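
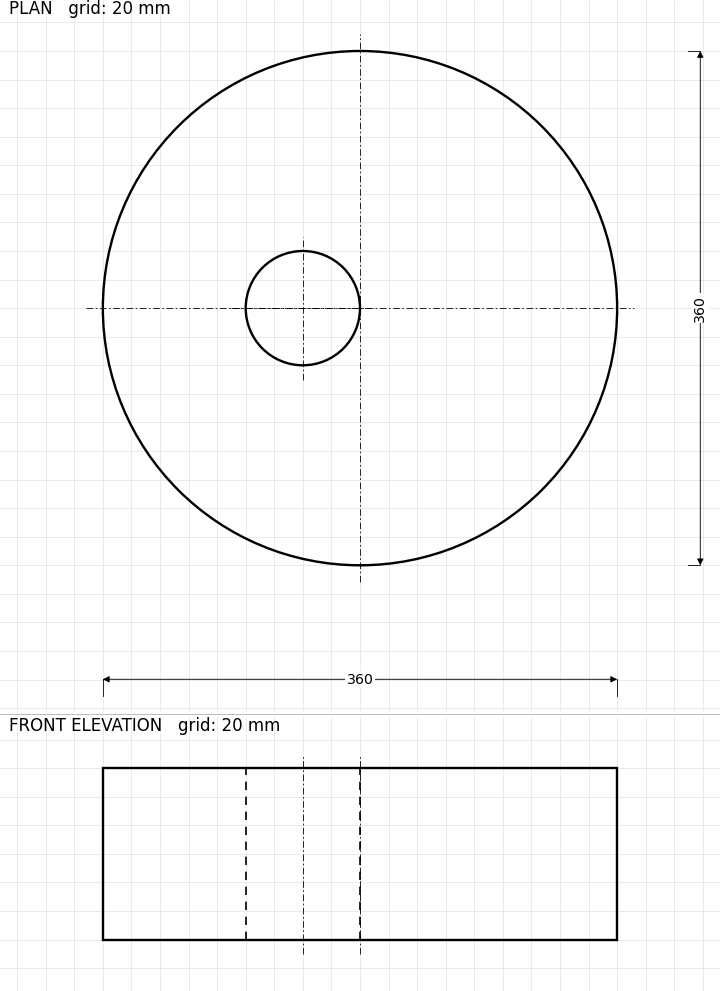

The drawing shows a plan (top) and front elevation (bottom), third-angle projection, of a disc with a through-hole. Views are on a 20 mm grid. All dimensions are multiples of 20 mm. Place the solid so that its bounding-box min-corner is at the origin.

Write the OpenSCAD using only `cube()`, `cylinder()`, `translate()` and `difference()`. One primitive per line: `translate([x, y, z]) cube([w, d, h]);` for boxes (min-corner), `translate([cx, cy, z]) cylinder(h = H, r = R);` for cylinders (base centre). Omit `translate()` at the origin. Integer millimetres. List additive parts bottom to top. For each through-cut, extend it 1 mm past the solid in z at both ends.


difference() {
  translate([180, 180, 0]) cylinder(h = 120, r = 180);
  translate([140, 180, -1]) cylinder(h = 122, r = 40);
}


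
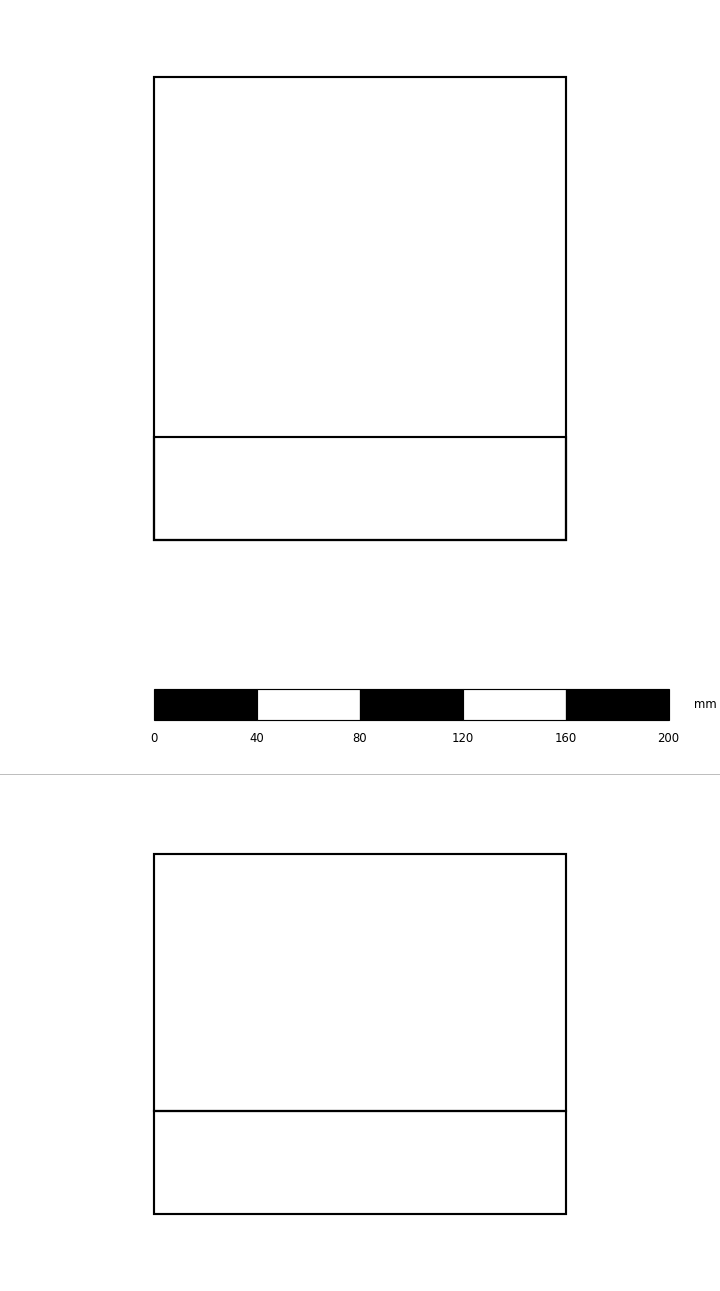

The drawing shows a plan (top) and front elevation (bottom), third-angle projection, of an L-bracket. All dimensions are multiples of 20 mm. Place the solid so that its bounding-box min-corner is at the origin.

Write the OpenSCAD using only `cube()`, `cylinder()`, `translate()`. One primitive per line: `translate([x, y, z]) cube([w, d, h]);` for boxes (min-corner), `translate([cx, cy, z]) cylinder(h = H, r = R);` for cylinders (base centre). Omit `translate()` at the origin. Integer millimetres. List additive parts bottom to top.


cube([160, 180, 40]);
translate([0, 0, 40]) cube([160, 40, 100]);


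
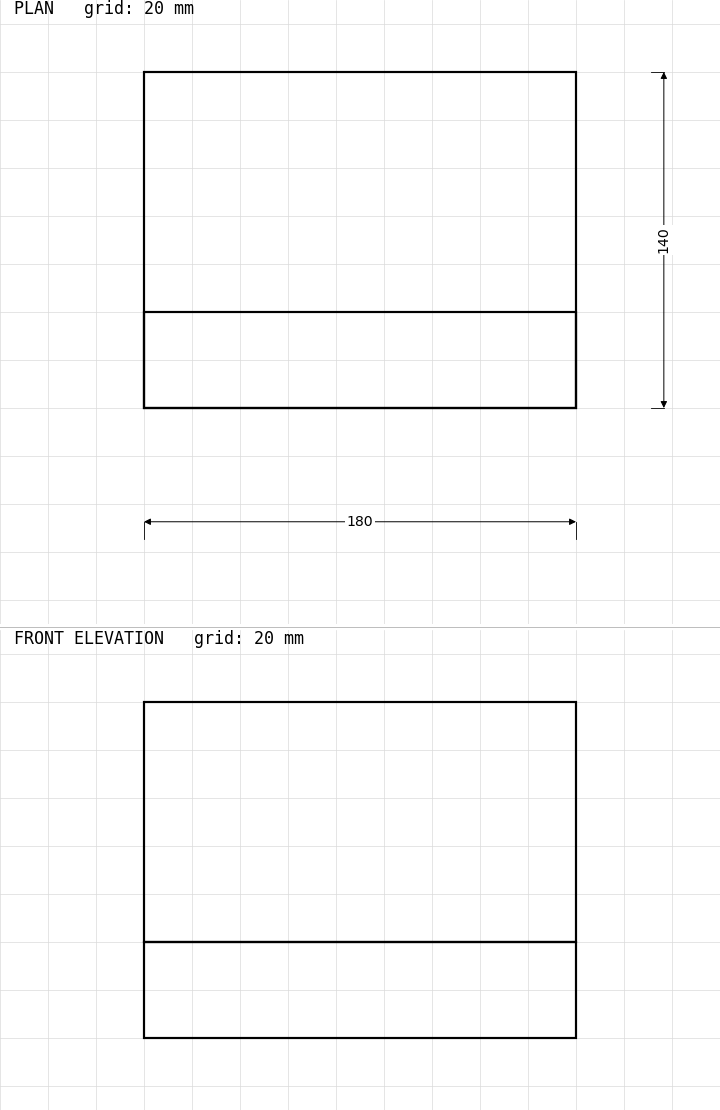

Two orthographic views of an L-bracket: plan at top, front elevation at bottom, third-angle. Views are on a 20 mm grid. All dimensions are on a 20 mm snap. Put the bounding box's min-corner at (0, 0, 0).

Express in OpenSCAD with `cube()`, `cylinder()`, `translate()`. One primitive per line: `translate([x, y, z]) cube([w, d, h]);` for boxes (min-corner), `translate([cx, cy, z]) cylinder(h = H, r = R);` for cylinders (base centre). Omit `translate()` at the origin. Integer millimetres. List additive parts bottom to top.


cube([180, 140, 40]);
translate([0, 0, 40]) cube([180, 40, 100]);


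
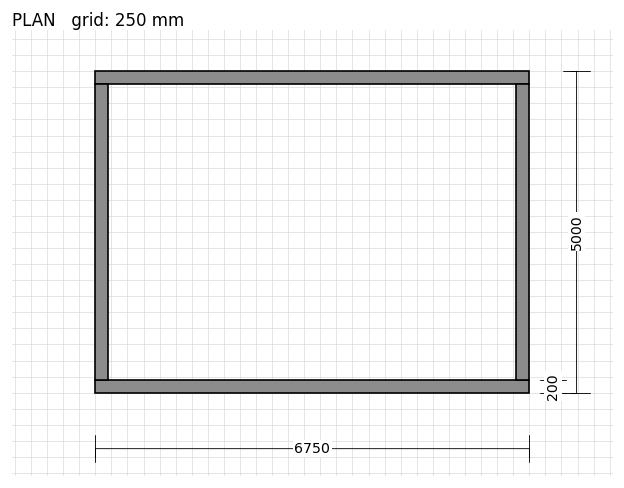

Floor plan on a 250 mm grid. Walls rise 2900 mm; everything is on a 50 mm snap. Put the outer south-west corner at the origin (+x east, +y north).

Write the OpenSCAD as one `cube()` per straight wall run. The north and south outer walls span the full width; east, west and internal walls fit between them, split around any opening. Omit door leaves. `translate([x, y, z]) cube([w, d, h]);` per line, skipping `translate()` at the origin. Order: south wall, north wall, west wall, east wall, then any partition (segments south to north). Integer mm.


cube([6750, 200, 2900]);
translate([0, 4800, 0]) cube([6750, 200, 2900]);
translate([0, 200, 0]) cube([200, 4600, 2900]);
translate([6550, 200, 0]) cube([200, 4600, 2900]);


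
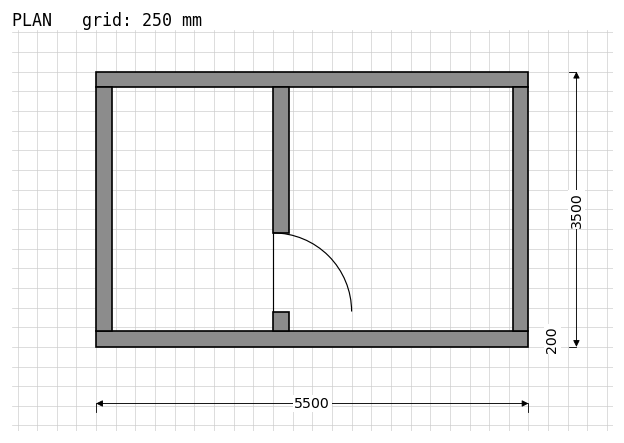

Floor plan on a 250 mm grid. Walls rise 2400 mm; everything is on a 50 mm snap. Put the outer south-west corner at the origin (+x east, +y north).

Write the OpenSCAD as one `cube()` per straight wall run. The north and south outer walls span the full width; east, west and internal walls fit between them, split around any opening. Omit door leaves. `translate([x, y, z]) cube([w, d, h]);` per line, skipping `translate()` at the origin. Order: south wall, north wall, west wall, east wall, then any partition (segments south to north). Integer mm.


cube([5500, 200, 2400]);
translate([0, 3300, 0]) cube([5500, 200, 2400]);
translate([0, 200, 0]) cube([200, 3100, 2400]);
translate([5300, 200, 0]) cube([200, 3100, 2400]);
translate([2250, 200, 0]) cube([200, 250, 2400]);
translate([2250, 1450, 0]) cube([200, 1850, 2400]);


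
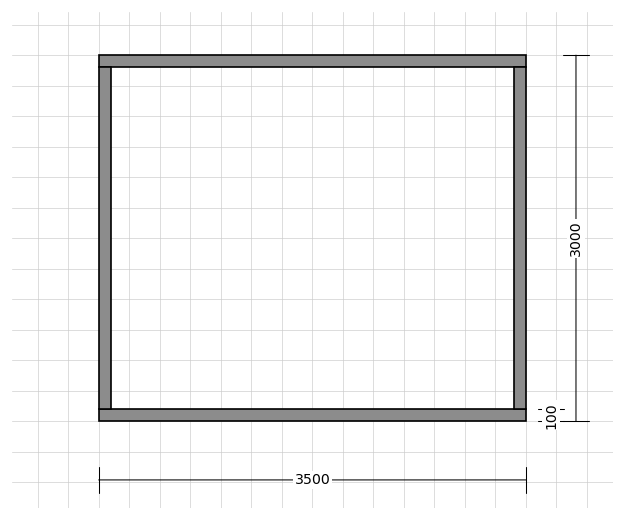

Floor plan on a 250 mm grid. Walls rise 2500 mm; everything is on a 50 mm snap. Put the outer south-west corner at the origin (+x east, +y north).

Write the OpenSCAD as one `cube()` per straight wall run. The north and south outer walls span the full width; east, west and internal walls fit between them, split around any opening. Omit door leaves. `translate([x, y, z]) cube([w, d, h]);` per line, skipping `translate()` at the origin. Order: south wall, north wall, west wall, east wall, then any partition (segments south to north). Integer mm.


cube([3500, 100, 2500]);
translate([0, 2900, 0]) cube([3500, 100, 2500]);
translate([0, 100, 0]) cube([100, 2800, 2500]);
translate([3400, 100, 0]) cube([100, 2800, 2500]);


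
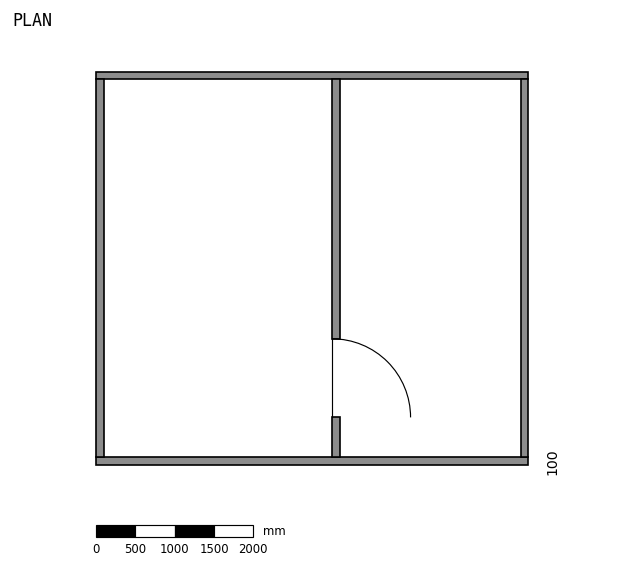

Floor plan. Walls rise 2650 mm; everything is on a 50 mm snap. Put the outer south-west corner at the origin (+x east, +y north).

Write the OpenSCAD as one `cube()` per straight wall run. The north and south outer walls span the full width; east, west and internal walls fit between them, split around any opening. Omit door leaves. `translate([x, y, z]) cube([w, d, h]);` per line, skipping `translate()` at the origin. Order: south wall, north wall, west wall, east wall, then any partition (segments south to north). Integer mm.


cube([5500, 100, 2650]);
translate([0, 4900, 0]) cube([5500, 100, 2650]);
translate([0, 100, 0]) cube([100, 4800, 2650]);
translate([5400, 100, 0]) cube([100, 4800, 2650]);
translate([3000, 100, 0]) cube([100, 500, 2650]);
translate([3000, 1600, 0]) cube([100, 3300, 2650]);


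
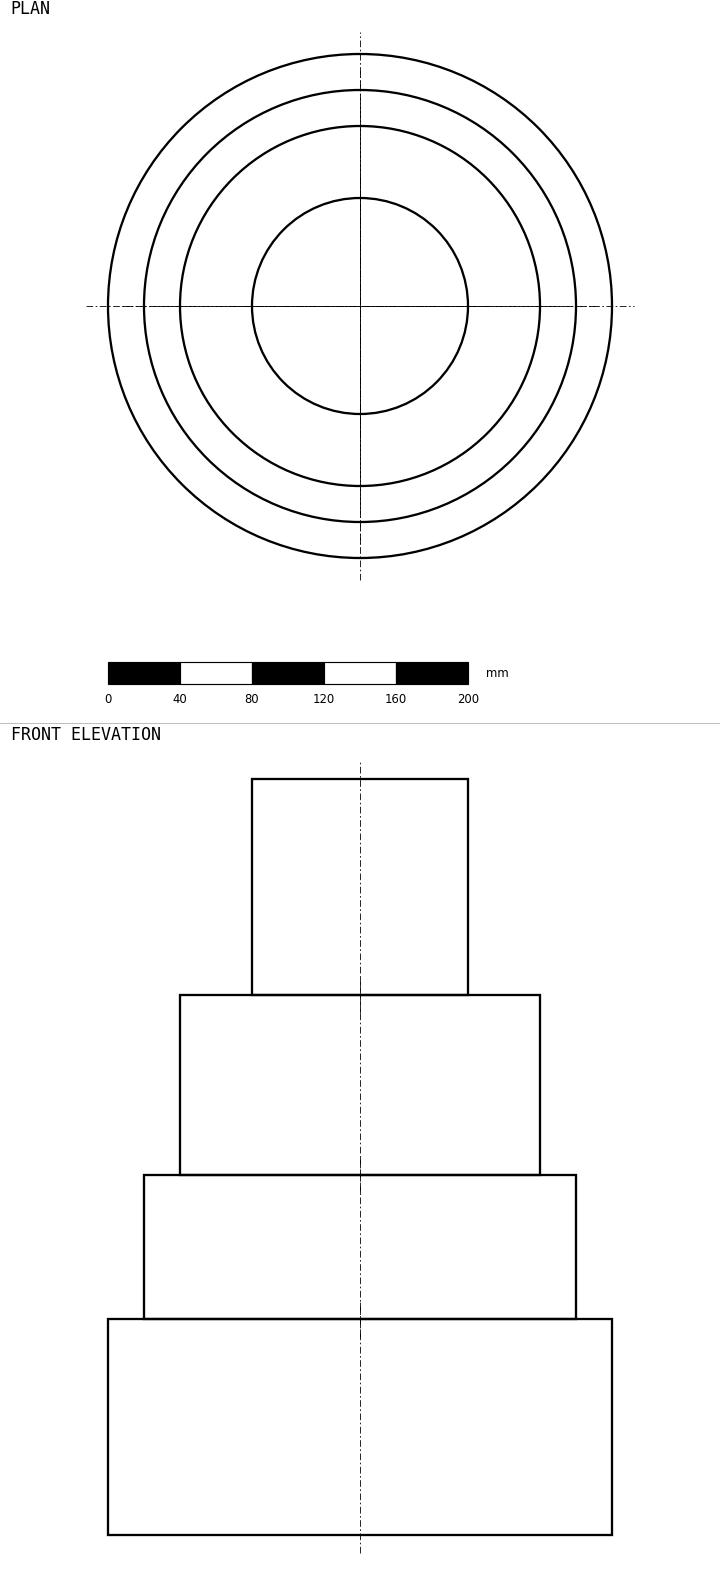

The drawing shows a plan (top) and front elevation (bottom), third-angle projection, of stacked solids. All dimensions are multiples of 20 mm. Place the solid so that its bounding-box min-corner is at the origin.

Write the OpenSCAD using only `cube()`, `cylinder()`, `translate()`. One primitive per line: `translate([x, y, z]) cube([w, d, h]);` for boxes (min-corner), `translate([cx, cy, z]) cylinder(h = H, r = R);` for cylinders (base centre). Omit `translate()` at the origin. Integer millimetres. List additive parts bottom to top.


translate([140, 140, 0]) cylinder(h = 120, r = 140);
translate([140, 140, 120]) cylinder(h = 80, r = 120);
translate([140, 140, 200]) cylinder(h = 100, r = 100);
translate([140, 140, 300]) cylinder(h = 120, r = 60);


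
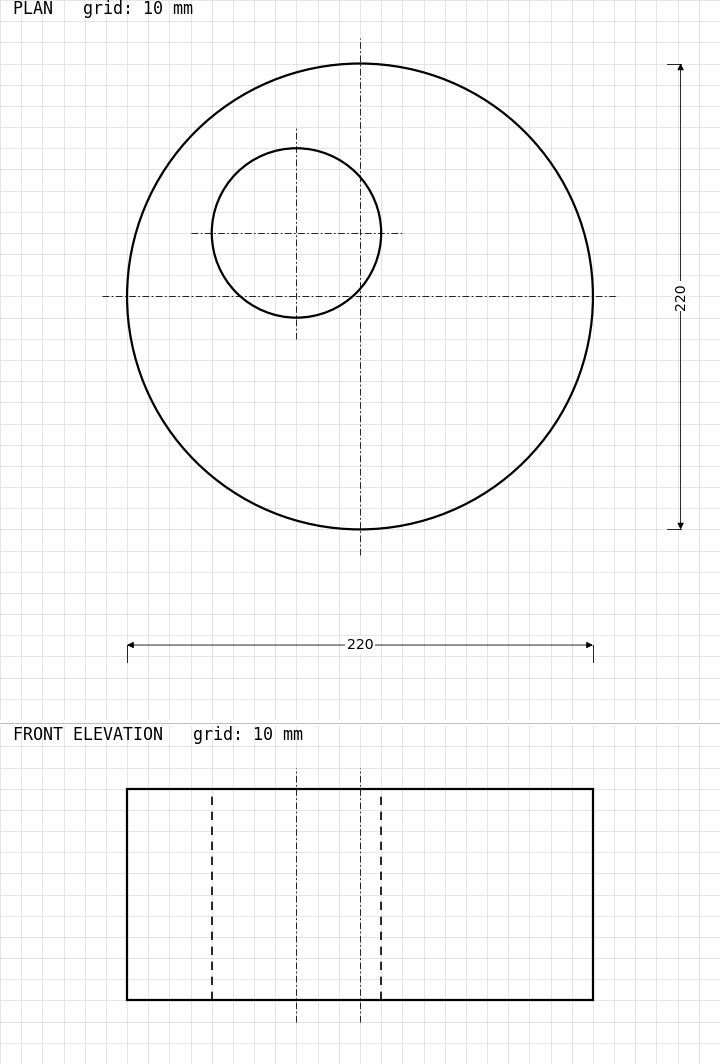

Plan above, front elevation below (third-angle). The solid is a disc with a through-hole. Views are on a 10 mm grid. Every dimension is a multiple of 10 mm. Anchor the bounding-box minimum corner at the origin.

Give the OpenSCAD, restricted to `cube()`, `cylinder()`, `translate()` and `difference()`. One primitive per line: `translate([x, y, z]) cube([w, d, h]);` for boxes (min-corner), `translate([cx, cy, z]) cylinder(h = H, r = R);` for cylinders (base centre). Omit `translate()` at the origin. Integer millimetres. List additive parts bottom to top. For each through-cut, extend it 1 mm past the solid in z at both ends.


difference() {
  translate([110, 110, 0]) cylinder(h = 100, r = 110);
  translate([80, 140, -1]) cylinder(h = 102, r = 40);
}


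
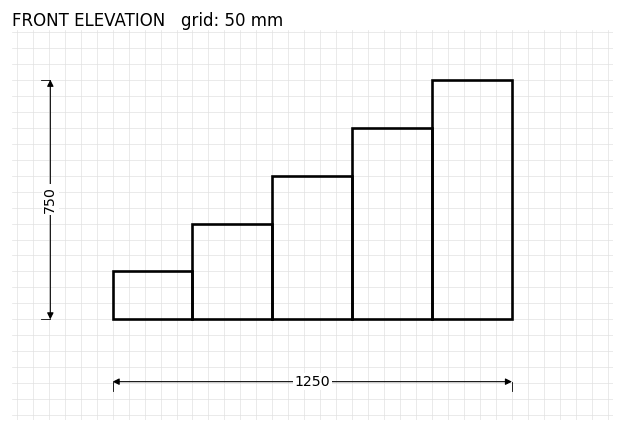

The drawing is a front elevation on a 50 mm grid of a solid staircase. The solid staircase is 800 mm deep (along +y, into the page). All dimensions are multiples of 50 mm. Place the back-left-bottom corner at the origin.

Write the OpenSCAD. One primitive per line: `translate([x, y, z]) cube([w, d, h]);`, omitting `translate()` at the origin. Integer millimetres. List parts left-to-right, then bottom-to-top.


cube([250, 800, 150]);
translate([250, 0, 0]) cube([250, 800, 300]);
translate([500, 0, 0]) cube([250, 800, 450]);
translate([750, 0, 0]) cube([250, 800, 600]);
translate([1000, 0, 0]) cube([250, 800, 750]);


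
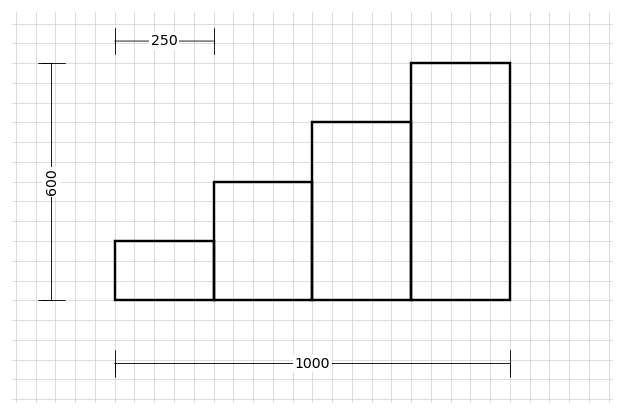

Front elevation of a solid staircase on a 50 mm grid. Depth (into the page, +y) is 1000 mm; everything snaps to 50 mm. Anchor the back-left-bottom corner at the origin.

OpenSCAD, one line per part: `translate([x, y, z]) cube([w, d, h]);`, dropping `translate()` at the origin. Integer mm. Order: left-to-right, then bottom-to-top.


cube([250, 1000, 150]);
translate([250, 0, 0]) cube([250, 1000, 300]);
translate([500, 0, 0]) cube([250, 1000, 450]);
translate([750, 0, 0]) cube([250, 1000, 600]);


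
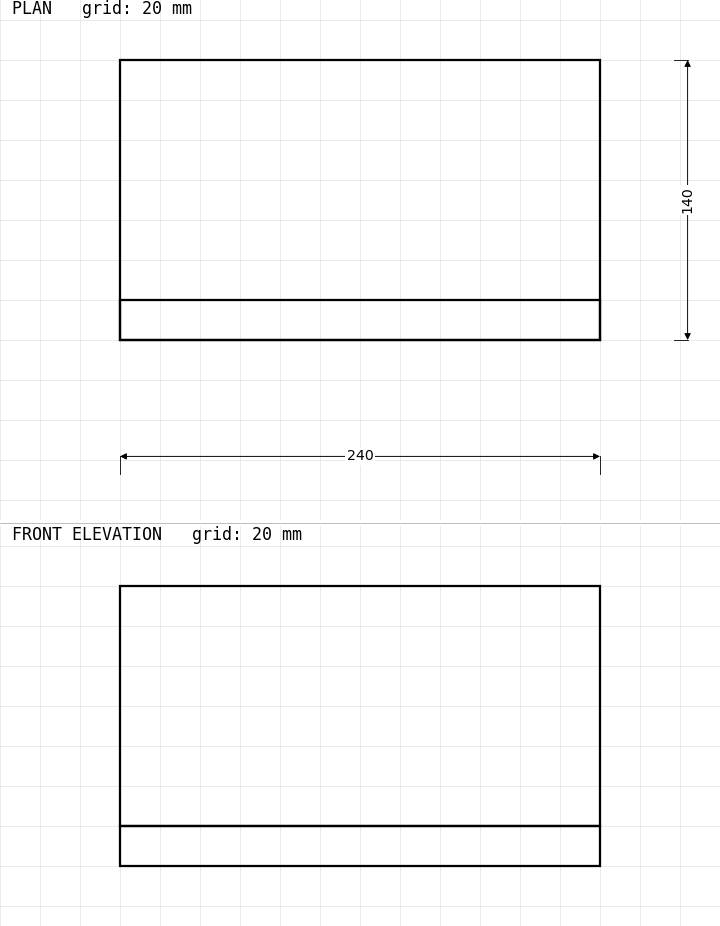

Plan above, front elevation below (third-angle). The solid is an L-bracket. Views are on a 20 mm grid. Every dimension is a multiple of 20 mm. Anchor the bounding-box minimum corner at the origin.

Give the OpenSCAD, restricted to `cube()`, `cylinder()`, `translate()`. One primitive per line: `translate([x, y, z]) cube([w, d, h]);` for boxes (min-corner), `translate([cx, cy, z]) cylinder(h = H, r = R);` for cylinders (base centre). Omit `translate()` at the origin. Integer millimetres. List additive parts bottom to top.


cube([240, 140, 20]);
translate([0, 0, 20]) cube([240, 20, 120]);


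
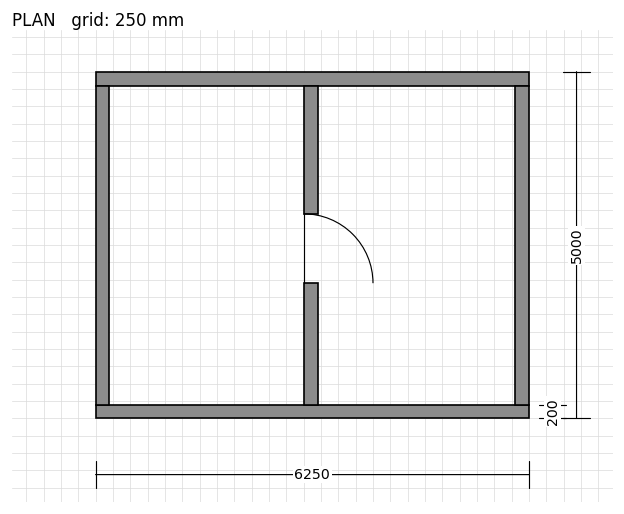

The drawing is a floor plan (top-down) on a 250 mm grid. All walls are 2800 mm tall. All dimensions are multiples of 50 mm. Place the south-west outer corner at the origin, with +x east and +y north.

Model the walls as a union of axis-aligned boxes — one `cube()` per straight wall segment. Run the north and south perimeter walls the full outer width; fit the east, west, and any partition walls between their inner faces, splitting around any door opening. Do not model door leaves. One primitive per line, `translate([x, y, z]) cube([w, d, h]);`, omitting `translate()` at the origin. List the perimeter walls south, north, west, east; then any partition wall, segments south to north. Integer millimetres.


cube([6250, 200, 2800]);
translate([0, 4800, 0]) cube([6250, 200, 2800]);
translate([0, 200, 0]) cube([200, 4600, 2800]);
translate([6050, 200, 0]) cube([200, 4600, 2800]);
translate([3000, 200, 0]) cube([200, 1750, 2800]);
translate([3000, 2950, 0]) cube([200, 1850, 2800]);


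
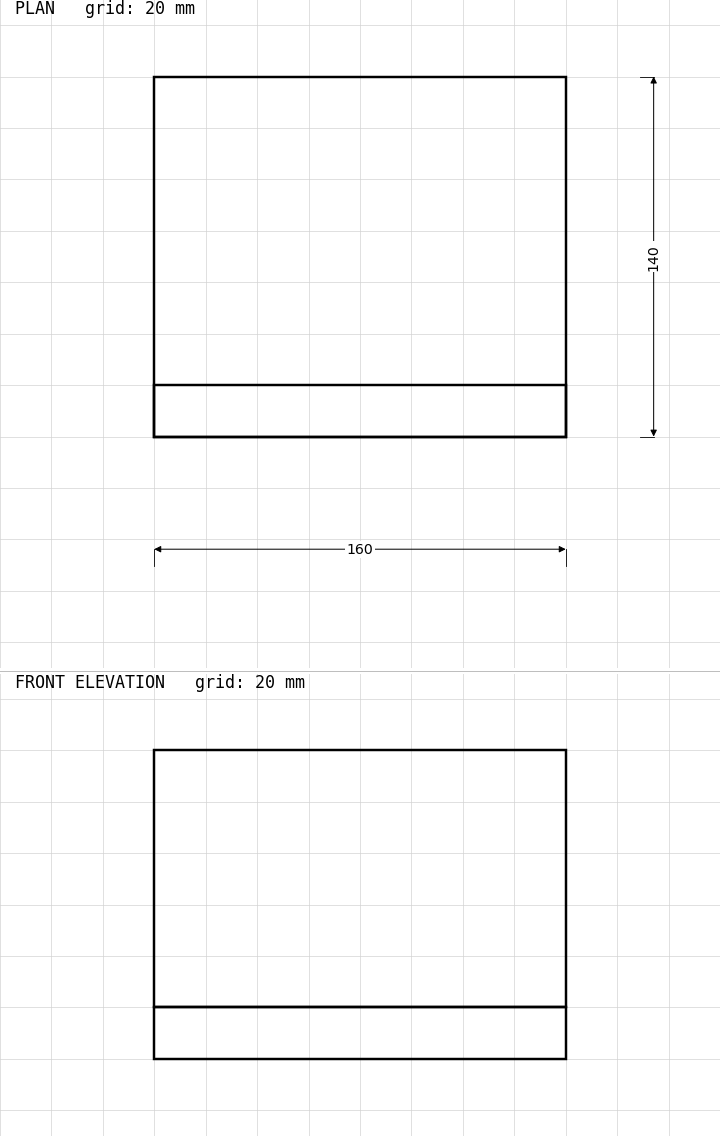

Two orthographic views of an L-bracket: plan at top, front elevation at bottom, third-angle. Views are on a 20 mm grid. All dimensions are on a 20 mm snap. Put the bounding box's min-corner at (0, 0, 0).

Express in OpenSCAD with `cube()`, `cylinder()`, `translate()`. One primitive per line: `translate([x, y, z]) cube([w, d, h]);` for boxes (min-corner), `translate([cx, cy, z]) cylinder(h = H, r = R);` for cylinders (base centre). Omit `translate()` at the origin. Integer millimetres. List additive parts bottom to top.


cube([160, 140, 20]);
translate([0, 0, 20]) cube([160, 20, 100]);


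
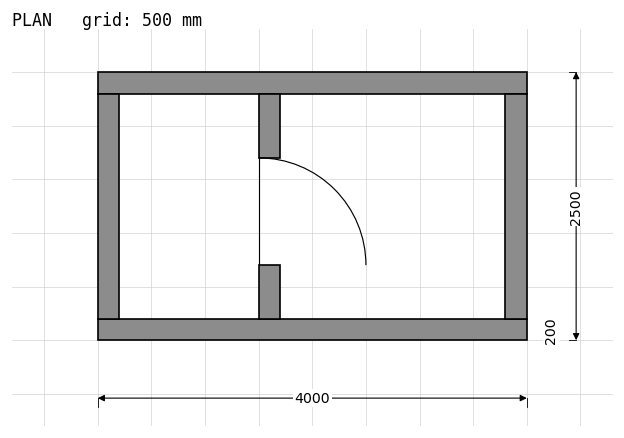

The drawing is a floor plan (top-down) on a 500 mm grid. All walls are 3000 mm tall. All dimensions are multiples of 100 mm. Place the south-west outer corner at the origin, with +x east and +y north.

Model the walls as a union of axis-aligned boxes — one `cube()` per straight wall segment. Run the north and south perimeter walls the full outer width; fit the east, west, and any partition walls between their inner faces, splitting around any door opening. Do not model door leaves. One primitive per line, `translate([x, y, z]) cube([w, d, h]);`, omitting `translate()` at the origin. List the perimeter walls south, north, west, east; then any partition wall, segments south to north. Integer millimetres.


cube([4000, 200, 3000]);
translate([0, 2300, 0]) cube([4000, 200, 3000]);
translate([0, 200, 0]) cube([200, 2100, 3000]);
translate([3800, 200, 0]) cube([200, 2100, 3000]);
translate([1500, 200, 0]) cube([200, 500, 3000]);
translate([1500, 1700, 0]) cube([200, 600, 3000]);


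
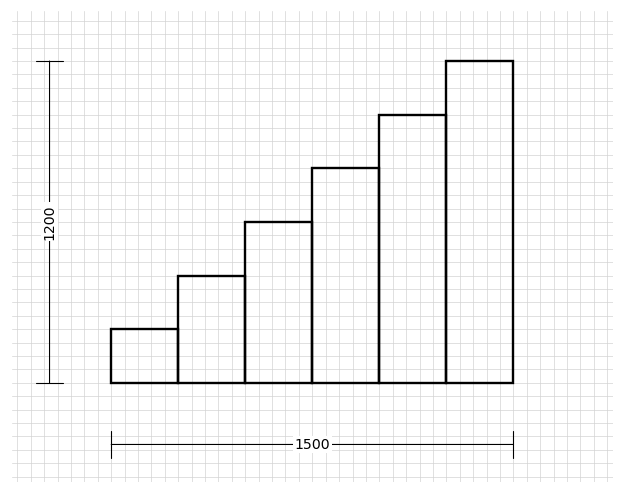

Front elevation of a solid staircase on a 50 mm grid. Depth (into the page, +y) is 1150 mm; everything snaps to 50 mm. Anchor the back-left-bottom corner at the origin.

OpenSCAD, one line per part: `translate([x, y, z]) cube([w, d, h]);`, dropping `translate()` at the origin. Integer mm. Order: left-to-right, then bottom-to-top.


cube([250, 1150, 200]);
translate([250, 0, 0]) cube([250, 1150, 400]);
translate([500, 0, 0]) cube([250, 1150, 600]);
translate([750, 0, 0]) cube([250, 1150, 800]);
translate([1000, 0, 0]) cube([250, 1150, 1000]);
translate([1250, 0, 0]) cube([250, 1150, 1200]);


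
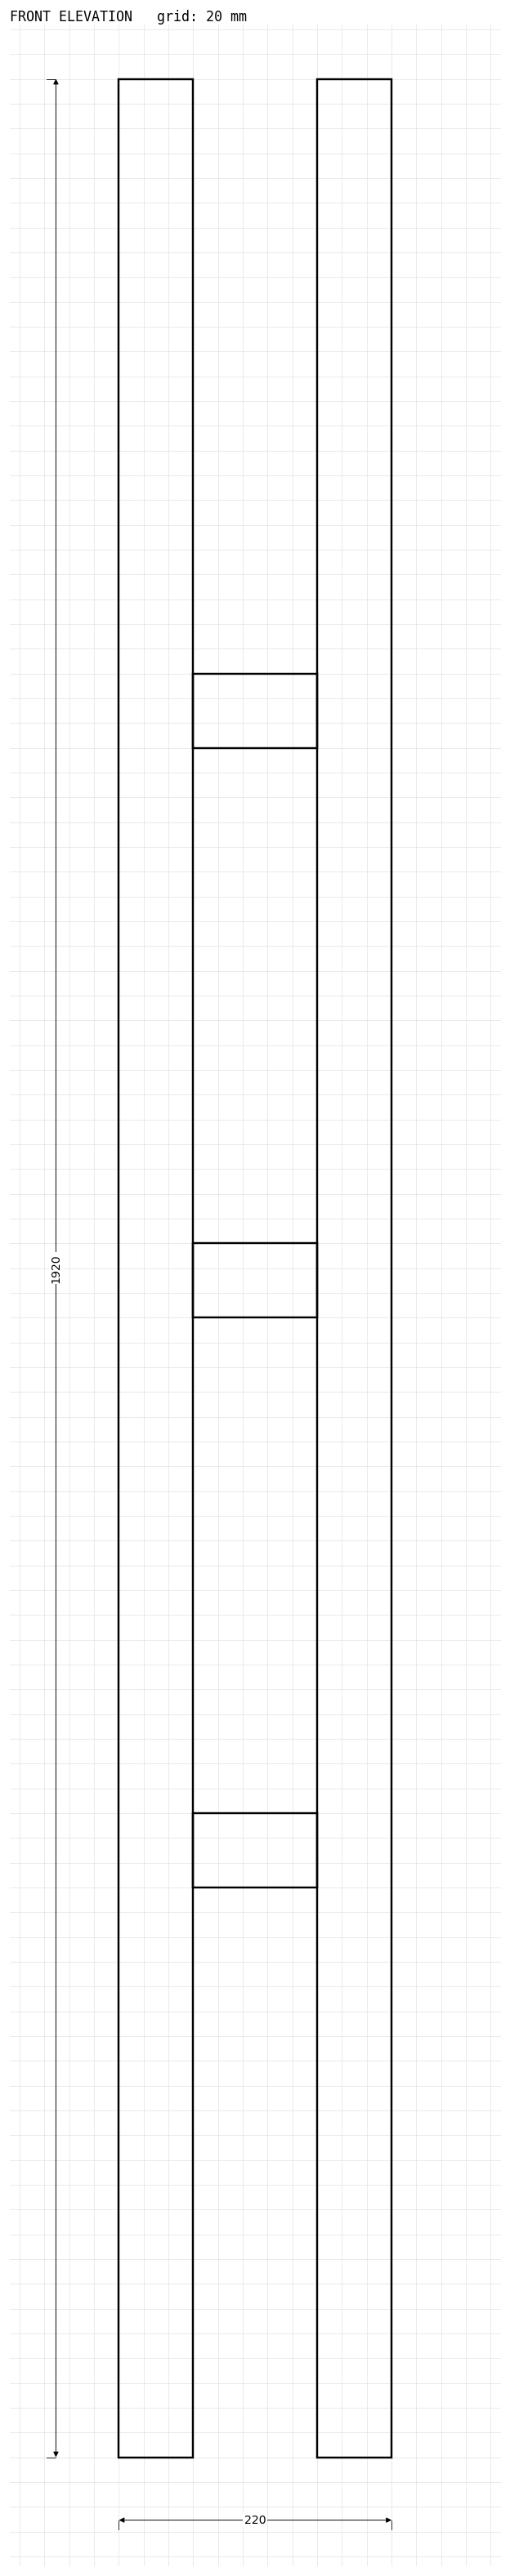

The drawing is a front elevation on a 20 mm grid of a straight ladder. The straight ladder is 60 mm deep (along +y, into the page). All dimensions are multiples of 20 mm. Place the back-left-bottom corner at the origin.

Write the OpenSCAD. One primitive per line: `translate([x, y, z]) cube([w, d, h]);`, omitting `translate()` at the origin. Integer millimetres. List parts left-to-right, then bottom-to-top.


cube([60, 60, 1920]);
translate([60, 0, 460]) cube([100, 60, 60]);
translate([60, 0, 920]) cube([100, 60, 60]);
translate([60, 0, 1380]) cube([100, 60, 60]);
translate([160, 0, 0]) cube([60, 60, 1920]);


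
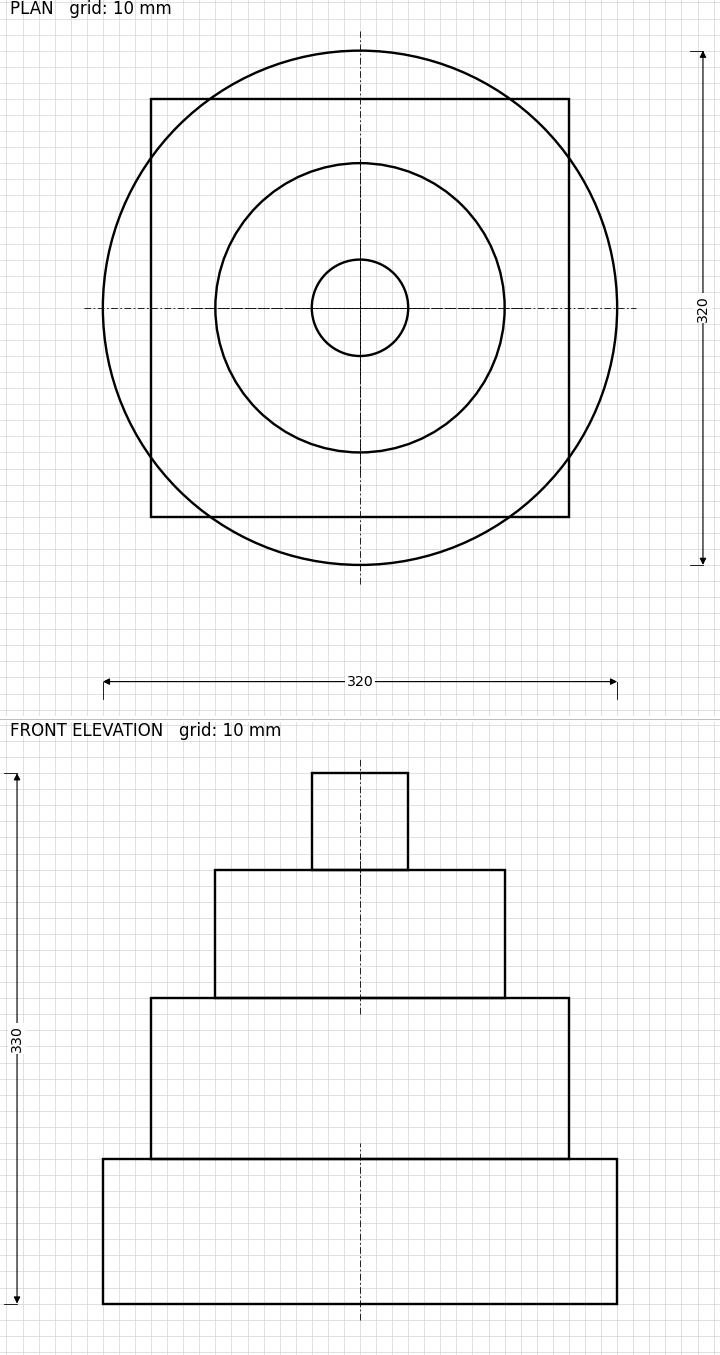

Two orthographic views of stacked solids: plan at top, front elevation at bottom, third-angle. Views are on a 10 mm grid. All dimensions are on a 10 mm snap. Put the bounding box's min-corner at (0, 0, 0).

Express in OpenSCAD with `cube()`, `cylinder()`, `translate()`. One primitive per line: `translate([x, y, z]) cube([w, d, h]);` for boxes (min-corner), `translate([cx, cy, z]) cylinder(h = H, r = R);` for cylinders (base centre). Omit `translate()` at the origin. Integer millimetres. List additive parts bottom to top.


translate([160, 160, 0]) cylinder(h = 90, r = 160);
translate([30, 30, 90]) cube([260, 260, 100]);
translate([160, 160, 190]) cylinder(h = 80, r = 90);
translate([160, 160, 270]) cylinder(h = 60, r = 30);


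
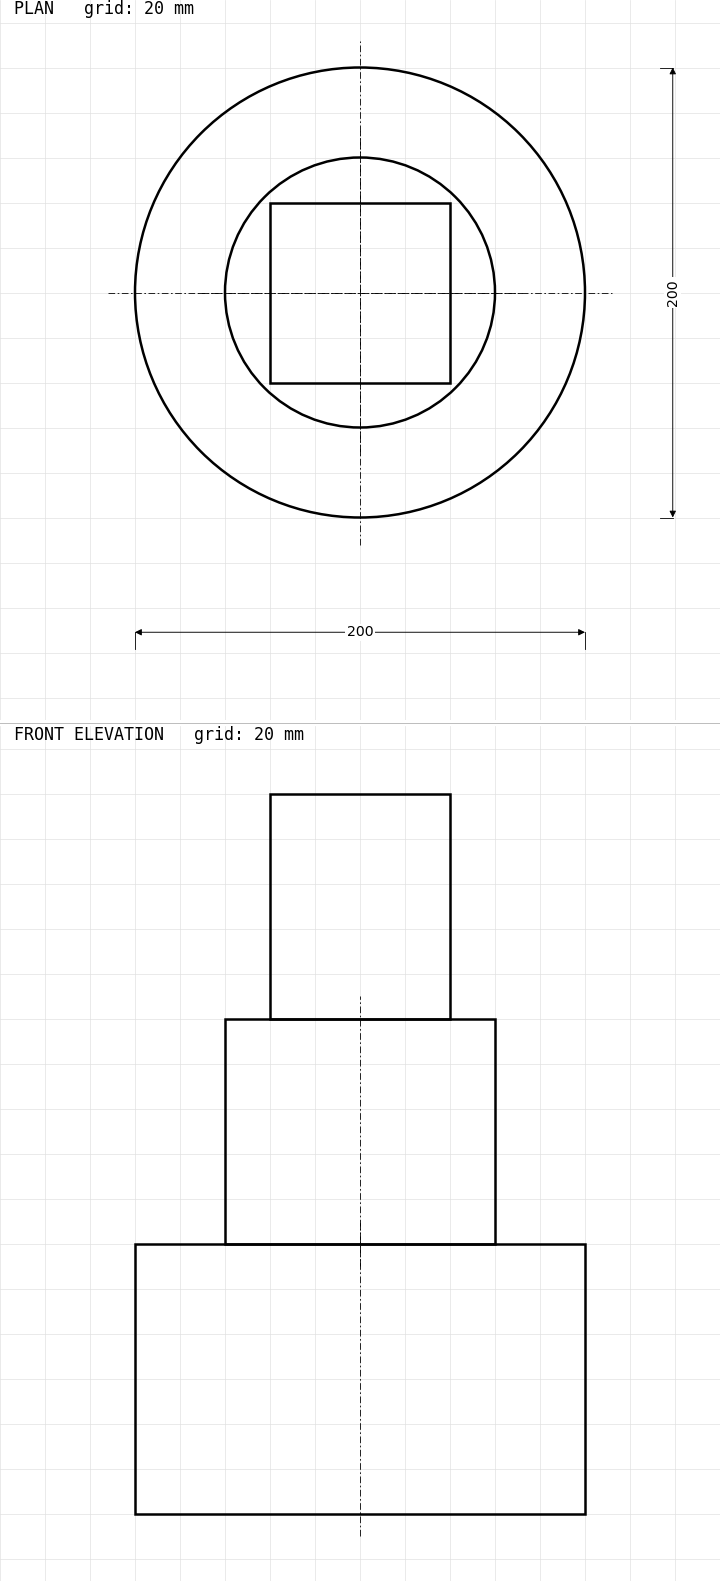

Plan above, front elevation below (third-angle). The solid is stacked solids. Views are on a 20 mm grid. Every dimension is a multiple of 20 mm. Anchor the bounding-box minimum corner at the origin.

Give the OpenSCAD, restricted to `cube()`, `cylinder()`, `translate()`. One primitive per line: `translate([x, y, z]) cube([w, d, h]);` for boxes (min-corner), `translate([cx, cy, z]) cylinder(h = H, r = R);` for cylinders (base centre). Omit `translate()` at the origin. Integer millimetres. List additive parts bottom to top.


translate([100, 100, 0]) cylinder(h = 120, r = 100);
translate([100, 100, 120]) cylinder(h = 100, r = 60);
translate([60, 60, 220]) cube([80, 80, 100]);


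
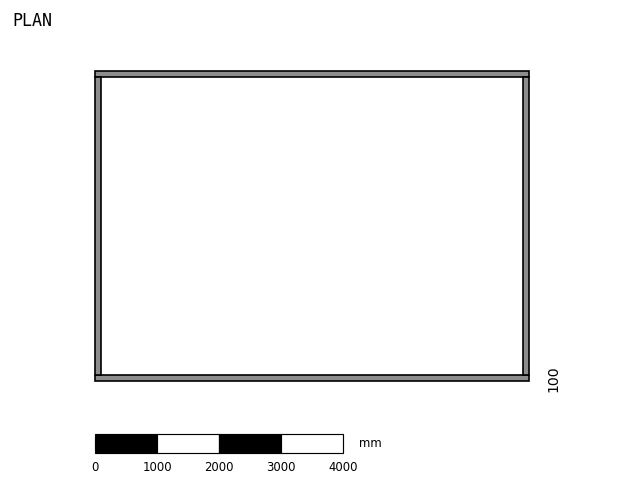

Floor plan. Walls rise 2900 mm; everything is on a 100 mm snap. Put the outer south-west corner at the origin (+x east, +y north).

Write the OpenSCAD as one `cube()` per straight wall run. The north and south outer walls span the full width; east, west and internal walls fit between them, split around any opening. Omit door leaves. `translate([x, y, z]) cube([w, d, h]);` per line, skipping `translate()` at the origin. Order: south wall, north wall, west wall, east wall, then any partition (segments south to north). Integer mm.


cube([7000, 100, 2900]);
translate([0, 4900, 0]) cube([7000, 100, 2900]);
translate([0, 100, 0]) cube([100, 4800, 2900]);
translate([6900, 100, 0]) cube([100, 4800, 2900]);


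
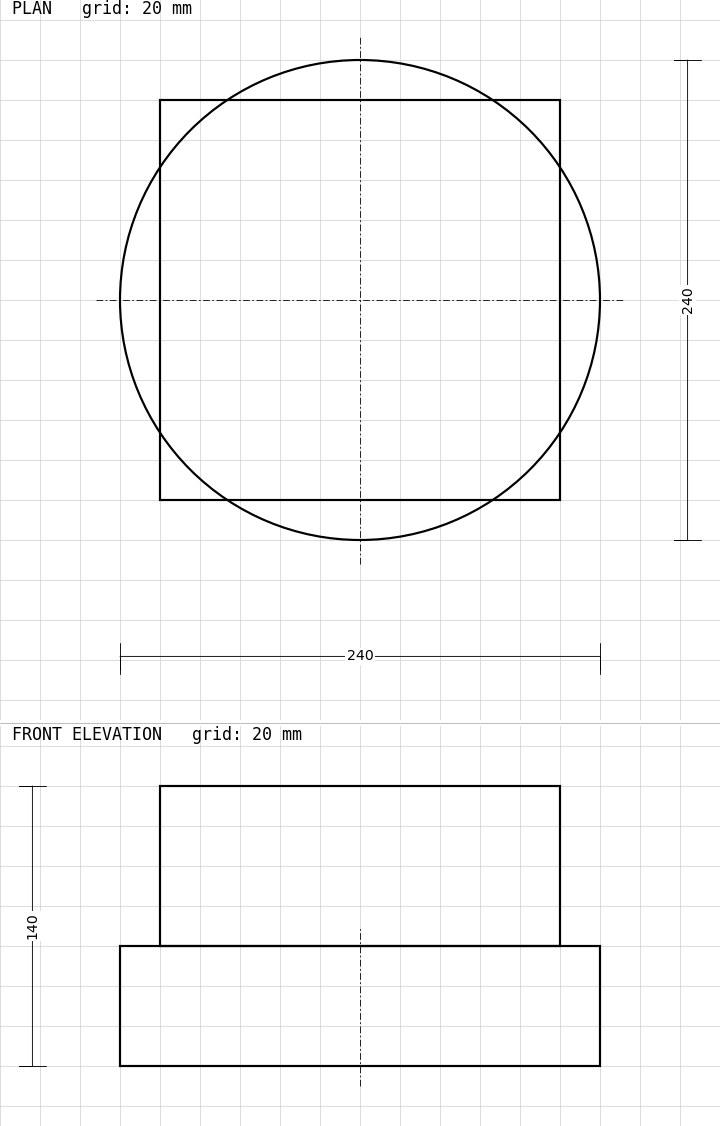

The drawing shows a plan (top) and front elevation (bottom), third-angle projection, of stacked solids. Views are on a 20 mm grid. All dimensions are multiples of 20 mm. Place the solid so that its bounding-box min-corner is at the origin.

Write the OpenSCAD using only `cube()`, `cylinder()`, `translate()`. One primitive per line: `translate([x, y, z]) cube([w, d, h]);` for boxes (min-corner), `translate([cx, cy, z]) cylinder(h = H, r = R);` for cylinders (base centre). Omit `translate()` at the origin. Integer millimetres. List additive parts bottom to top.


translate([120, 120, 0]) cylinder(h = 60, r = 120);
translate([20, 20, 60]) cube([200, 200, 80]);


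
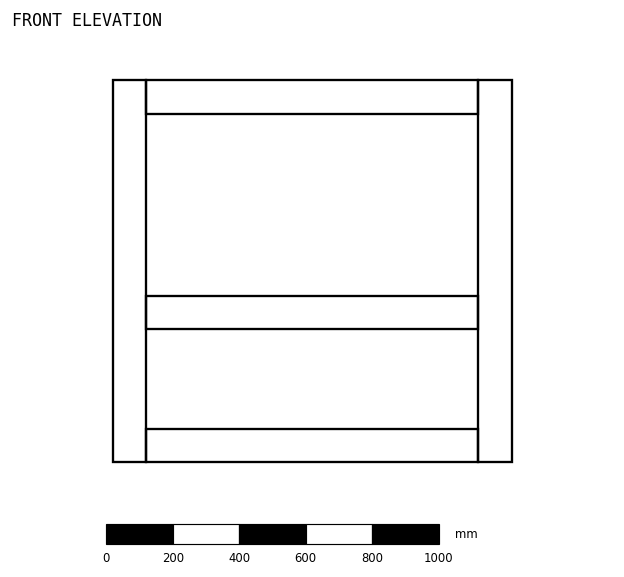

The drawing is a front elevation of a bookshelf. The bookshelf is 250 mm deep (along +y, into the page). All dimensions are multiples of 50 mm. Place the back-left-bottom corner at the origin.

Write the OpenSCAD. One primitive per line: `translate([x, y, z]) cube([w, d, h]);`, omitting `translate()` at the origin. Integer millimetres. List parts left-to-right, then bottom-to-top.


cube([100, 250, 1150]);
translate([100, 0, 0]) cube([1000, 250, 100]);
translate([100, 0, 400]) cube([1000, 250, 100]);
translate([100, 0, 1050]) cube([1000, 250, 100]);
translate([1100, 0, 0]) cube([100, 250, 1150]);


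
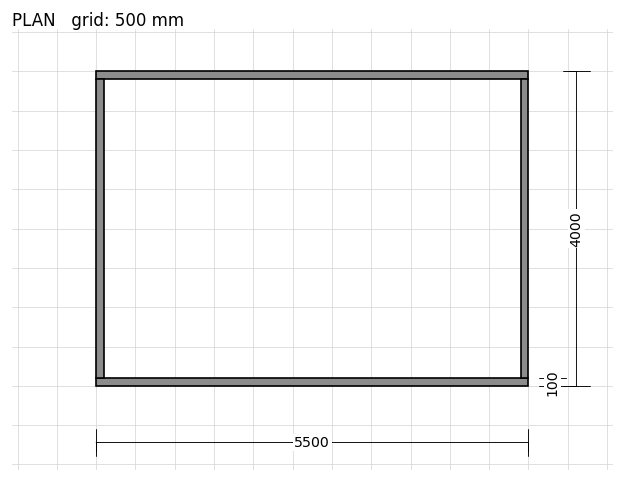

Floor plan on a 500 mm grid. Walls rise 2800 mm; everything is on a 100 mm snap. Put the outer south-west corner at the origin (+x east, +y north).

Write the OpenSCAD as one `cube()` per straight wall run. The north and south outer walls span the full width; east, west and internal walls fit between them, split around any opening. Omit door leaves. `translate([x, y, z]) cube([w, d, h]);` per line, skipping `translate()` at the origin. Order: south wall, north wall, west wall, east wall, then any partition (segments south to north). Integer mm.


cube([5500, 100, 2800]);
translate([0, 3900, 0]) cube([5500, 100, 2800]);
translate([0, 100, 0]) cube([100, 3800, 2800]);
translate([5400, 100, 0]) cube([100, 3800, 2800]);


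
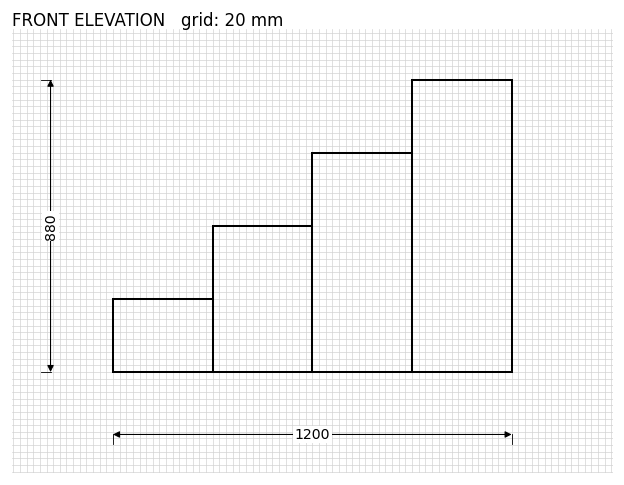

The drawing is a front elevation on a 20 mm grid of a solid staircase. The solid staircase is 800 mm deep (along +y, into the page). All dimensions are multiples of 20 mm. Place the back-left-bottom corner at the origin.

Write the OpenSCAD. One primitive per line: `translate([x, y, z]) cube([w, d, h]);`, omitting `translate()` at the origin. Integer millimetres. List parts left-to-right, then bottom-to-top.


cube([300, 800, 220]);
translate([300, 0, 0]) cube([300, 800, 440]);
translate([600, 0, 0]) cube([300, 800, 660]);
translate([900, 0, 0]) cube([300, 800, 880]);


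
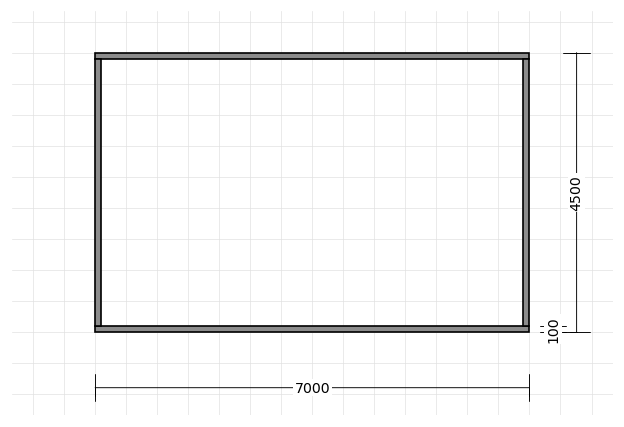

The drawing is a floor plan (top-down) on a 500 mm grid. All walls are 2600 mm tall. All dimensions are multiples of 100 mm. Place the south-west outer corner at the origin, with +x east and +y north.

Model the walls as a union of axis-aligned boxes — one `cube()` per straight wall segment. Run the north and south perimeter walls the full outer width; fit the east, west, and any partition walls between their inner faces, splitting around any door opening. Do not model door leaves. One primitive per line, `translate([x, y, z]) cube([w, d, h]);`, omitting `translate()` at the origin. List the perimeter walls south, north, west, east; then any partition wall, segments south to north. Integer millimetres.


cube([7000, 100, 2600]);
translate([0, 4400, 0]) cube([7000, 100, 2600]);
translate([0, 100, 0]) cube([100, 4300, 2600]);
translate([6900, 100, 0]) cube([100, 4300, 2600]);


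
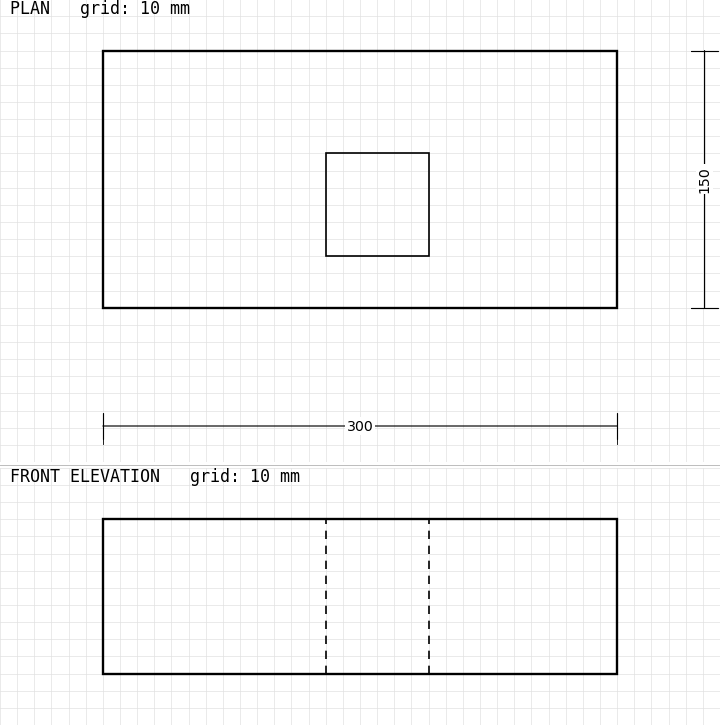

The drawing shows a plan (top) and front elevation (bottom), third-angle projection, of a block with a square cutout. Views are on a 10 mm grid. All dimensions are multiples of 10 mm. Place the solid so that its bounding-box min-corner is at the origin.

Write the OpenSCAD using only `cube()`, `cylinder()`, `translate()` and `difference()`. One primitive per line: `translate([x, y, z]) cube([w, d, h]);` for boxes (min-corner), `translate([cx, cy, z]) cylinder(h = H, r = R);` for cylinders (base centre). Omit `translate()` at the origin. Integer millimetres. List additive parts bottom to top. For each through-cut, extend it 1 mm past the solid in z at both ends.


difference() {
  cube([300, 150, 90]);
  translate([130, 30, -1]) cube([60, 60, 92]);
}


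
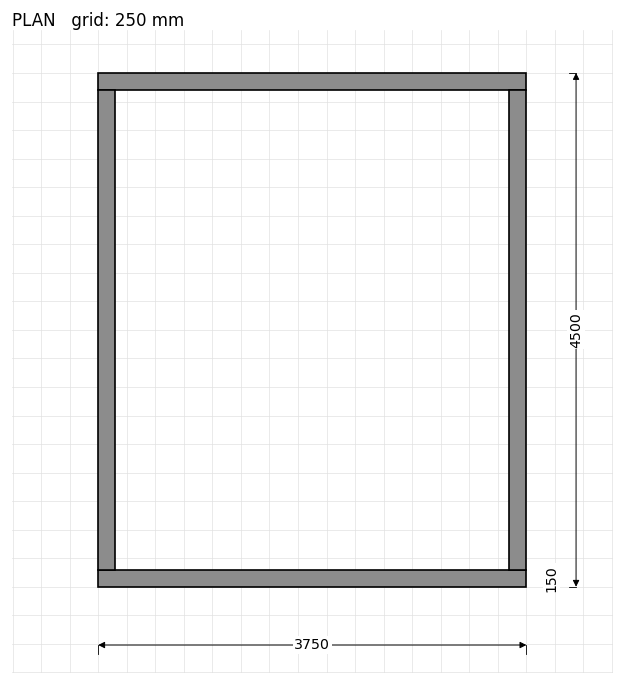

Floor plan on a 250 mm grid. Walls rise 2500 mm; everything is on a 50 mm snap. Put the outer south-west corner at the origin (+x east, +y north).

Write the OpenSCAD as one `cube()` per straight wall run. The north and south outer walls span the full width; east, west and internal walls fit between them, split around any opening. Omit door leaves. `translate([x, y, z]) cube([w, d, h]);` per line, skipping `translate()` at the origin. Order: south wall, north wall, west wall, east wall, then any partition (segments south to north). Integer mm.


cube([3750, 150, 2500]);
translate([0, 4350, 0]) cube([3750, 150, 2500]);
translate([0, 150, 0]) cube([150, 4200, 2500]);
translate([3600, 150, 0]) cube([150, 4200, 2500]);


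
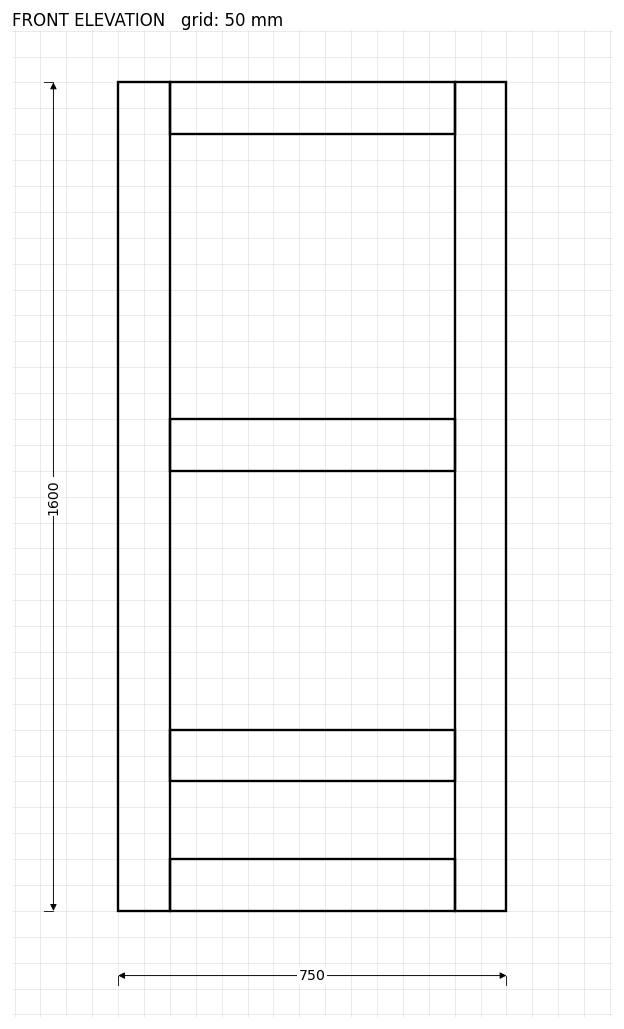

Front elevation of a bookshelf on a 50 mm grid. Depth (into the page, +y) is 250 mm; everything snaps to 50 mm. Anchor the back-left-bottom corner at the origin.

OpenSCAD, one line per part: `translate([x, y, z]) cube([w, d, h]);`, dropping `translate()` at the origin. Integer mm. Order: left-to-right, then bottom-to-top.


cube([100, 250, 1600]);
translate([100, 0, 0]) cube([550, 250, 100]);
translate([100, 0, 250]) cube([550, 250, 100]);
translate([100, 0, 850]) cube([550, 250, 100]);
translate([100, 0, 1500]) cube([550, 250, 100]);
translate([650, 0, 0]) cube([100, 250, 1600]);


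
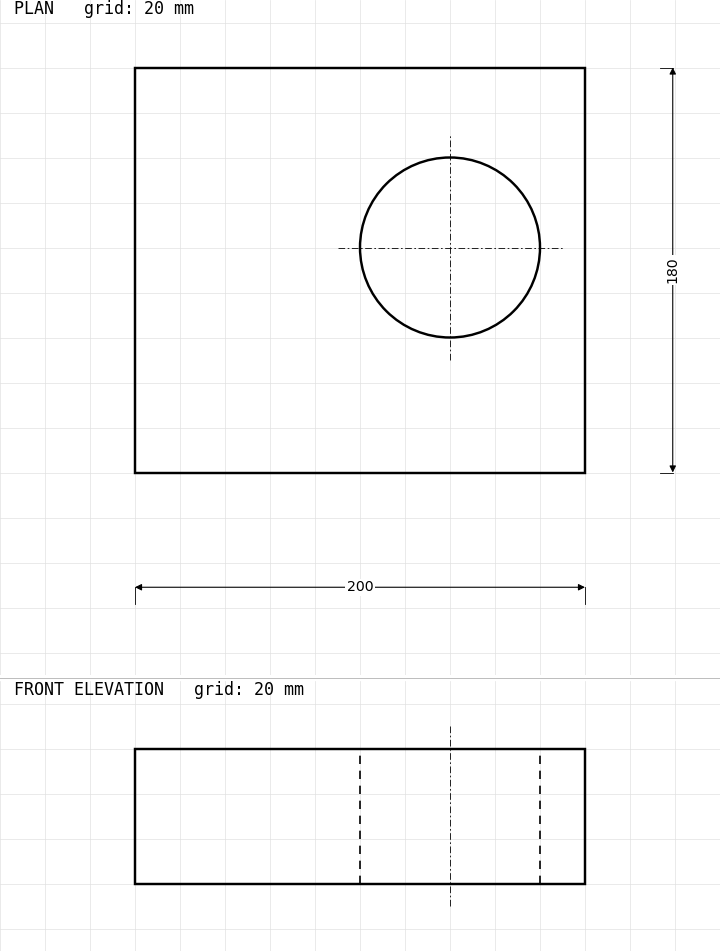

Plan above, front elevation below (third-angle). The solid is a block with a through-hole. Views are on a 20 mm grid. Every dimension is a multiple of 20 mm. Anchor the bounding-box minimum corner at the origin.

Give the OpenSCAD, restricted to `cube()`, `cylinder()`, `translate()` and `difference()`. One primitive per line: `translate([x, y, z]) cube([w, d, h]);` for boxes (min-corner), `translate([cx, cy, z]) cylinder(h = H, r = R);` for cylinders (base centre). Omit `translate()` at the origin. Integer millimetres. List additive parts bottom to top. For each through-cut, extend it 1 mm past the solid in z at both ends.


difference() {
  cube([200, 180, 60]);
  translate([140, 100, -1]) cylinder(h = 62, r = 40);
}


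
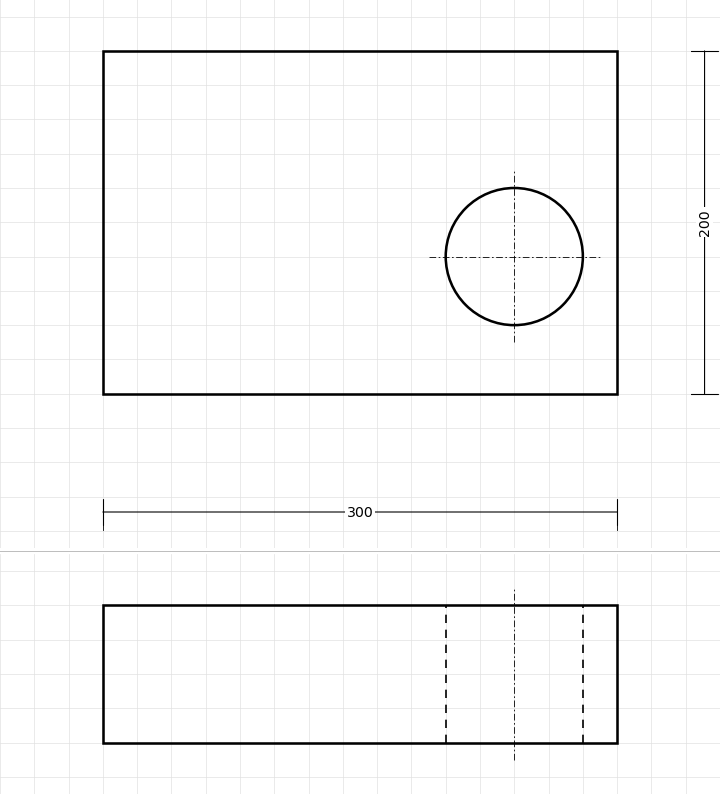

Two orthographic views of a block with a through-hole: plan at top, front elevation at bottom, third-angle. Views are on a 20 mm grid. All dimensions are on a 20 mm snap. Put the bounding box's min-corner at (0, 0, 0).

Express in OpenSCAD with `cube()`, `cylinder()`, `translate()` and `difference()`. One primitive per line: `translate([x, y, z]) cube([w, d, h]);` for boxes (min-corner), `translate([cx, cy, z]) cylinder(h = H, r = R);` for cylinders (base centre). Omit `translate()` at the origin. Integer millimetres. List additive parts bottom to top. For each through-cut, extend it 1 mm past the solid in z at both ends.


difference() {
  cube([300, 200, 80]);
  translate([240, 80, -1]) cylinder(h = 82, r = 40);
}


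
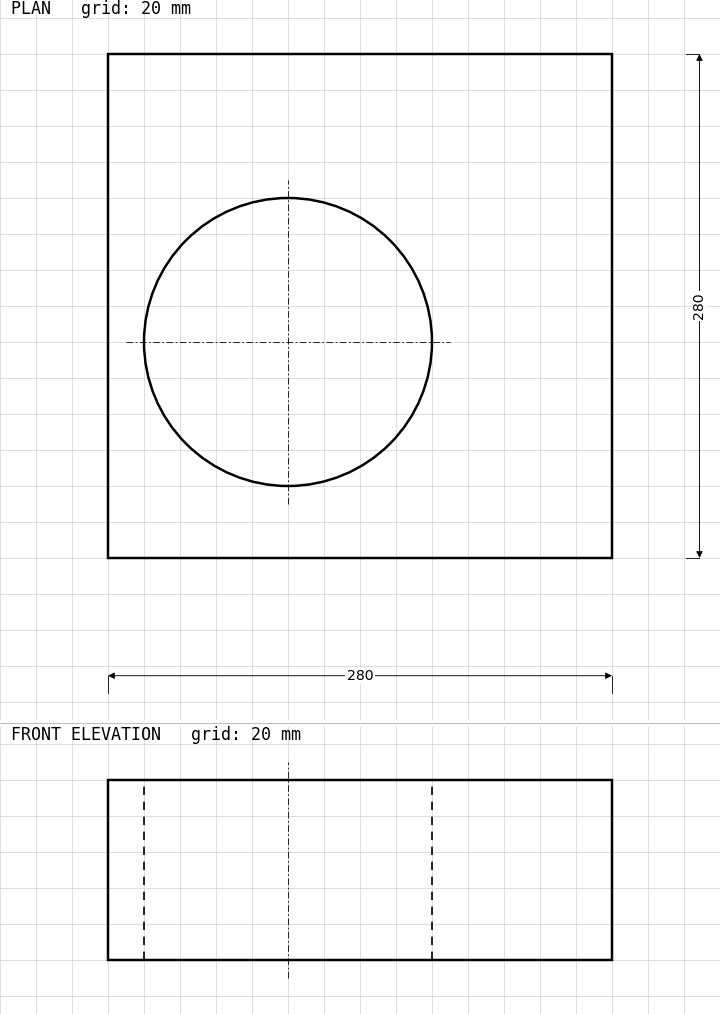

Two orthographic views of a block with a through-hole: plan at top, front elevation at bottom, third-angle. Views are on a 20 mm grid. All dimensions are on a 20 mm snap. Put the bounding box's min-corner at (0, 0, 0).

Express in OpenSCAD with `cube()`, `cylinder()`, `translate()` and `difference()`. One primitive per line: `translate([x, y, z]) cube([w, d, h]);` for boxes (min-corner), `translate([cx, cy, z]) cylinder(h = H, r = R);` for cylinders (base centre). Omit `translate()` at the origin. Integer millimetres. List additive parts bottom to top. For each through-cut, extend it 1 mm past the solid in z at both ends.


difference() {
  cube([280, 280, 100]);
  translate([100, 120, -1]) cylinder(h = 102, r = 80);
}


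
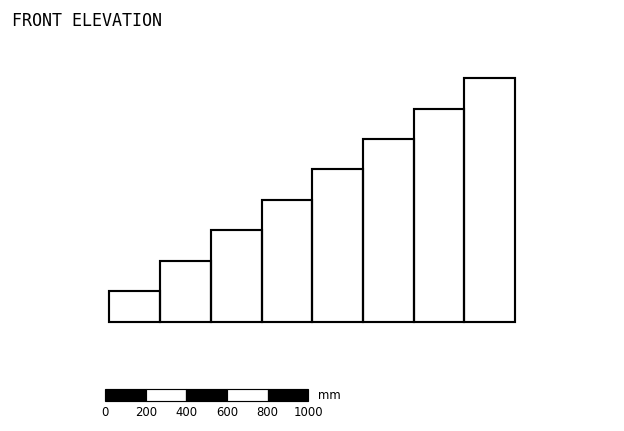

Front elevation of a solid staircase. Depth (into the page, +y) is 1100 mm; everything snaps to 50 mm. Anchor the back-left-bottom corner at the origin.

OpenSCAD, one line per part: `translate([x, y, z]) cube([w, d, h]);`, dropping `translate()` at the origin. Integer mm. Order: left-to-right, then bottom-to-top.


cube([250, 1100, 150]);
translate([250, 0, 0]) cube([250, 1100, 300]);
translate([500, 0, 0]) cube([250, 1100, 450]);
translate([750, 0, 0]) cube([250, 1100, 600]);
translate([1000, 0, 0]) cube([250, 1100, 750]);
translate([1250, 0, 0]) cube([250, 1100, 900]);
translate([1500, 0, 0]) cube([250, 1100, 1050]);
translate([1750, 0, 0]) cube([250, 1100, 1200]);


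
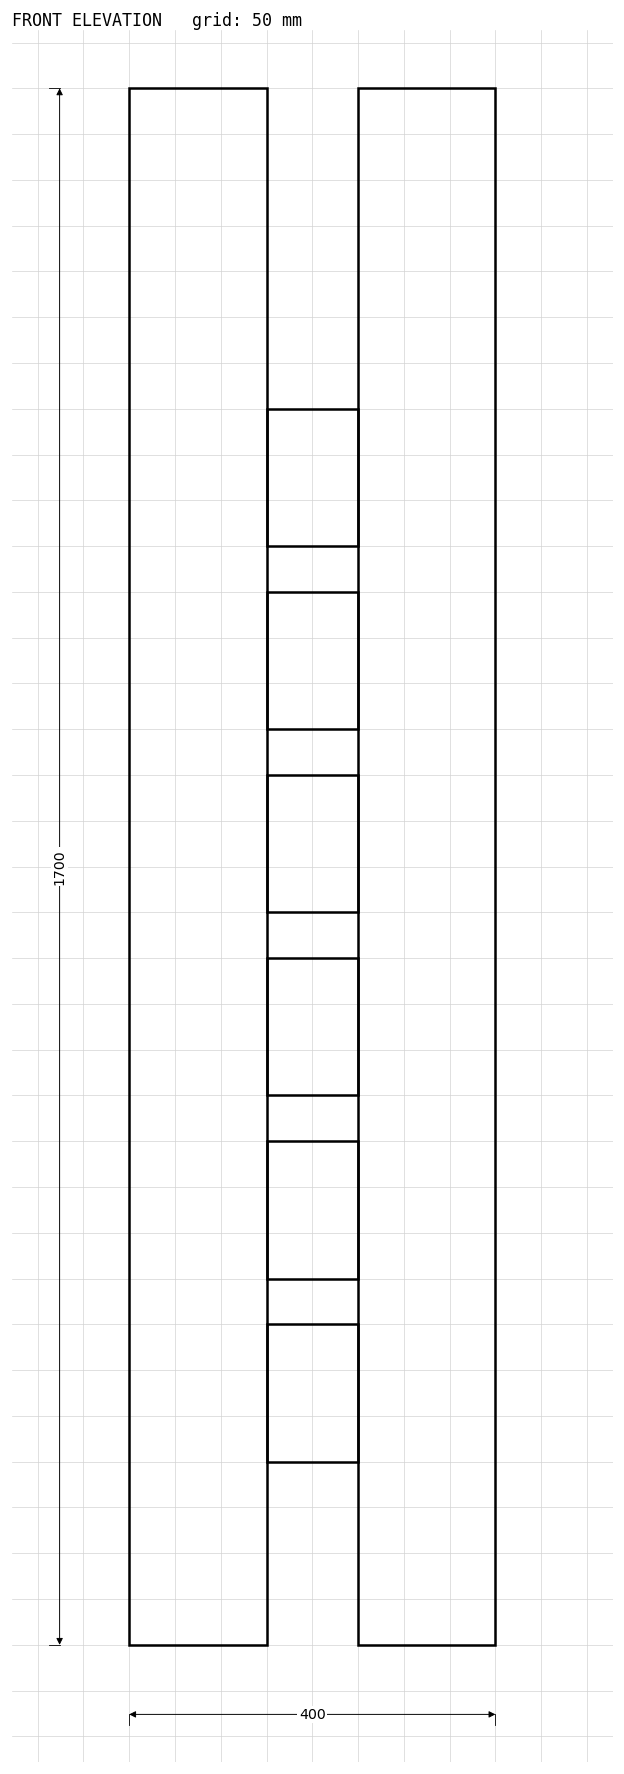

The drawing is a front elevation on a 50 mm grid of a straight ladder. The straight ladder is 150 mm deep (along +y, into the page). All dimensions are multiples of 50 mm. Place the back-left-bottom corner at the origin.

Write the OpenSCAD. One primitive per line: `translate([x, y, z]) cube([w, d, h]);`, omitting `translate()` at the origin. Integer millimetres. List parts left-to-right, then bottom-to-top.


cube([150, 150, 1700]);
translate([150, 0, 200]) cube([100, 150, 150]);
translate([150, 0, 400]) cube([100, 150, 150]);
translate([150, 0, 600]) cube([100, 150, 150]);
translate([150, 0, 800]) cube([100, 150, 150]);
translate([150, 0, 1000]) cube([100, 150, 150]);
translate([150, 0, 1200]) cube([100, 150, 150]);
translate([250, 0, 0]) cube([150, 150, 1700]);


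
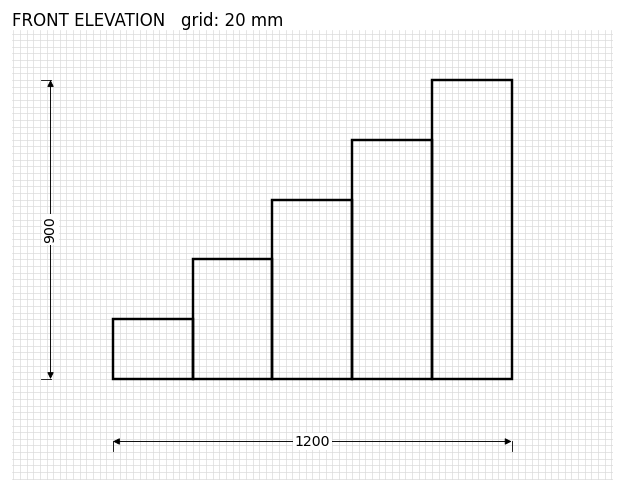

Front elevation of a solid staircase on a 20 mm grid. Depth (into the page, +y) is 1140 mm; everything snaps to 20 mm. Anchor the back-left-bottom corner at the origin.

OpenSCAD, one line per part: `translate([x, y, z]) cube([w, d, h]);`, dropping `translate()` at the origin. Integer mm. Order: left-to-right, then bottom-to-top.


cube([240, 1140, 180]);
translate([240, 0, 0]) cube([240, 1140, 360]);
translate([480, 0, 0]) cube([240, 1140, 540]);
translate([720, 0, 0]) cube([240, 1140, 720]);
translate([960, 0, 0]) cube([240, 1140, 900]);


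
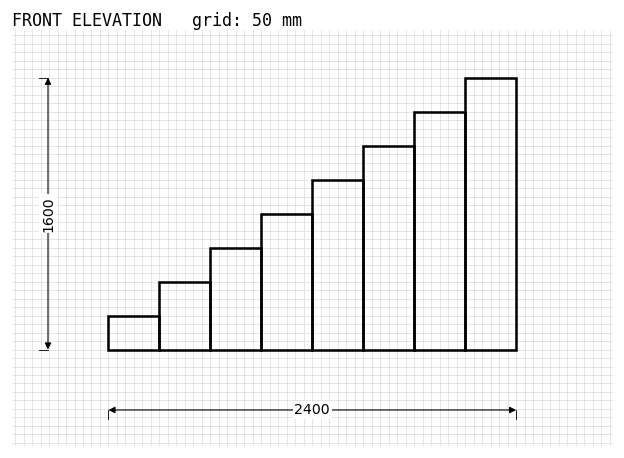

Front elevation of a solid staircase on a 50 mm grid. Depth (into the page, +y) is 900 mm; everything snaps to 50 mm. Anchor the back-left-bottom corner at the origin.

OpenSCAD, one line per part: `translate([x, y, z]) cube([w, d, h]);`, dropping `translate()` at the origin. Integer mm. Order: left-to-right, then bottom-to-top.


cube([300, 900, 200]);
translate([300, 0, 0]) cube([300, 900, 400]);
translate([600, 0, 0]) cube([300, 900, 600]);
translate([900, 0, 0]) cube([300, 900, 800]);
translate([1200, 0, 0]) cube([300, 900, 1000]);
translate([1500, 0, 0]) cube([300, 900, 1200]);
translate([1800, 0, 0]) cube([300, 900, 1400]);
translate([2100, 0, 0]) cube([300, 900, 1600]);


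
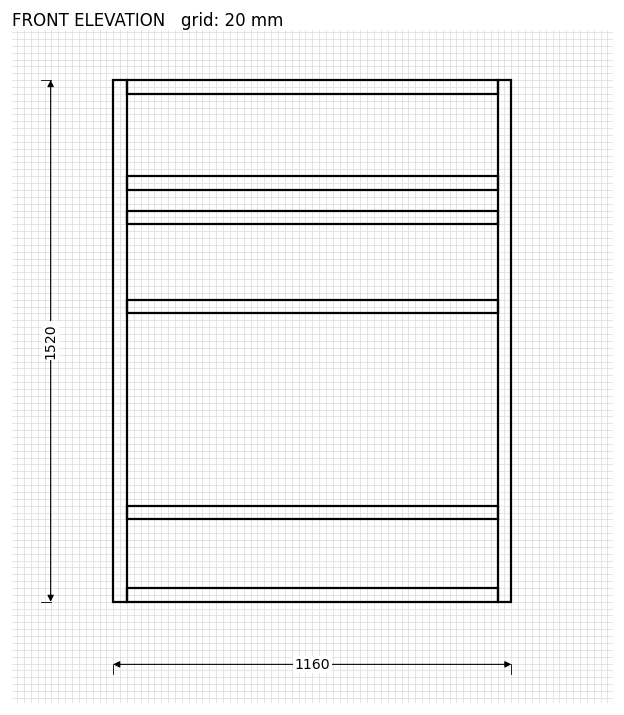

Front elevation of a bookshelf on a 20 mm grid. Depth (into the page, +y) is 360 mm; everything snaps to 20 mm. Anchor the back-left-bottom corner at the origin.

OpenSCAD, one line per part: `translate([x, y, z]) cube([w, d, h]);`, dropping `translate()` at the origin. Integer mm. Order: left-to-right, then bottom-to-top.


cube([40, 360, 1520]);
translate([40, 0, 0]) cube([1080, 360, 40]);
translate([40, 0, 240]) cube([1080, 360, 40]);
translate([40, 0, 840]) cube([1080, 360, 40]);
translate([40, 0, 1100]) cube([1080, 360, 40]);
translate([40, 0, 1200]) cube([1080, 360, 40]);
translate([40, 0, 1480]) cube([1080, 360, 40]);
translate([1120, 0, 0]) cube([40, 360, 1520]);


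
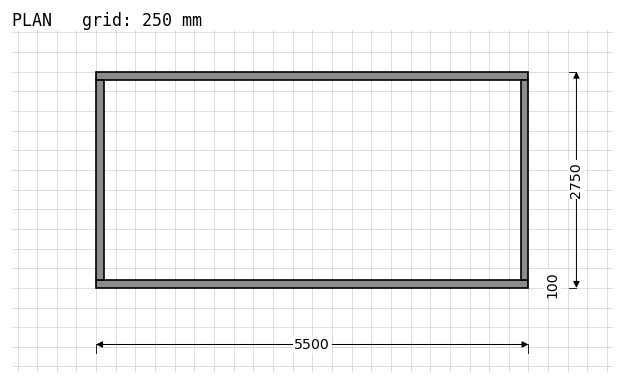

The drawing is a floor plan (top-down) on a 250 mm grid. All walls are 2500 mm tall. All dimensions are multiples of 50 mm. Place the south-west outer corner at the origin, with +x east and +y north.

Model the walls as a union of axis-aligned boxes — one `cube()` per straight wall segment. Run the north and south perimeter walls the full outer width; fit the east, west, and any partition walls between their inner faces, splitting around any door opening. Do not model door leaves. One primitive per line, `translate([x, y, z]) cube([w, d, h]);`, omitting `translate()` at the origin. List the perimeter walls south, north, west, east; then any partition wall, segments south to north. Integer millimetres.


cube([5500, 100, 2500]);
translate([0, 2650, 0]) cube([5500, 100, 2500]);
translate([0, 100, 0]) cube([100, 2550, 2500]);
translate([5400, 100, 0]) cube([100, 2550, 2500]);


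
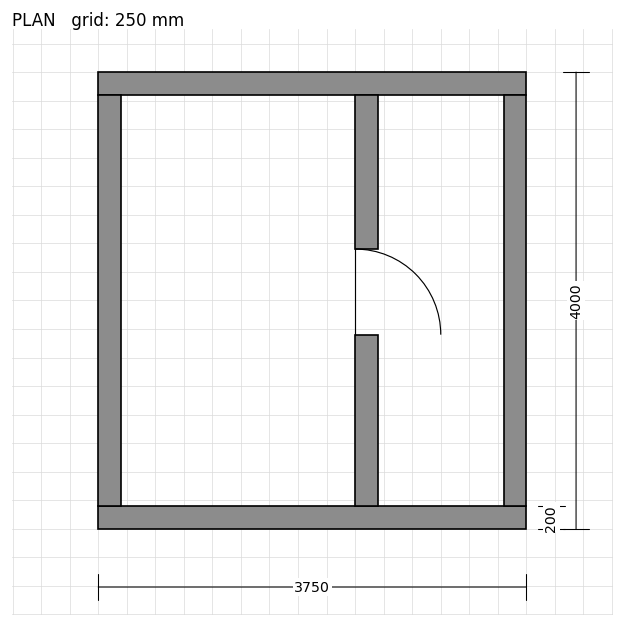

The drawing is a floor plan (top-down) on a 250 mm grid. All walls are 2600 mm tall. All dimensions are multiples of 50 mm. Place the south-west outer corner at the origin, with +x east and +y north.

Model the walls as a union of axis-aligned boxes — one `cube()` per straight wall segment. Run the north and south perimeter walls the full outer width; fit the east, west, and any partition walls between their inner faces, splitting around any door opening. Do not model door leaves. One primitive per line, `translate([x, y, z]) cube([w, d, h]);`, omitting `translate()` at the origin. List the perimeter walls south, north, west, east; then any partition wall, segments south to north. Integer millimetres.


cube([3750, 200, 2600]);
translate([0, 3800, 0]) cube([3750, 200, 2600]);
translate([0, 200, 0]) cube([200, 3600, 2600]);
translate([3550, 200, 0]) cube([200, 3600, 2600]);
translate([2250, 200, 0]) cube([200, 1500, 2600]);
translate([2250, 2450, 0]) cube([200, 1350, 2600]);
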